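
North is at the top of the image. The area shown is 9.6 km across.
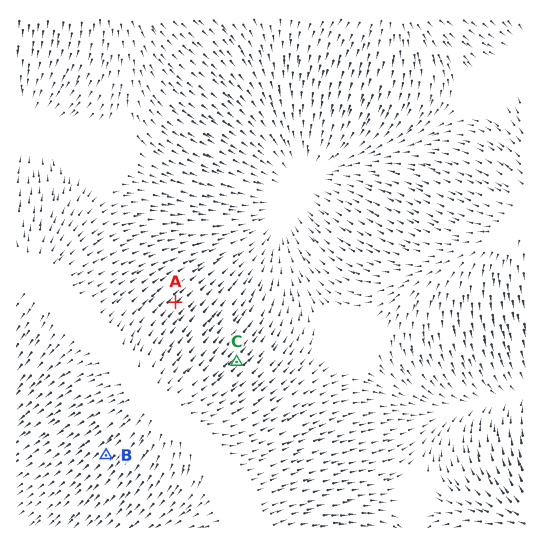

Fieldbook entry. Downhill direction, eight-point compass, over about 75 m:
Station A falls NE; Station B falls SW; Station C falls NE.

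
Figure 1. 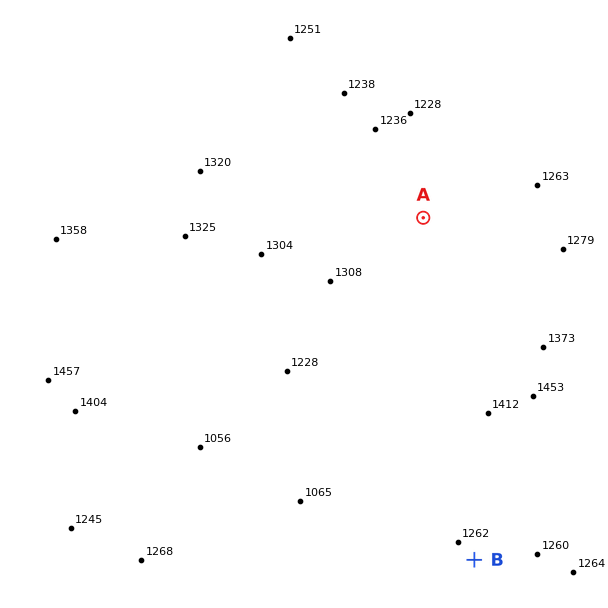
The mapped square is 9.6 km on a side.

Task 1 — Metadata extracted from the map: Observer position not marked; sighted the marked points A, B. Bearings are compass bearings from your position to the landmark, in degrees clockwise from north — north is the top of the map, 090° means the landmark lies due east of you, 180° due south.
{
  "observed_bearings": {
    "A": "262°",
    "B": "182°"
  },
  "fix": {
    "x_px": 487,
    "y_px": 209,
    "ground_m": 1260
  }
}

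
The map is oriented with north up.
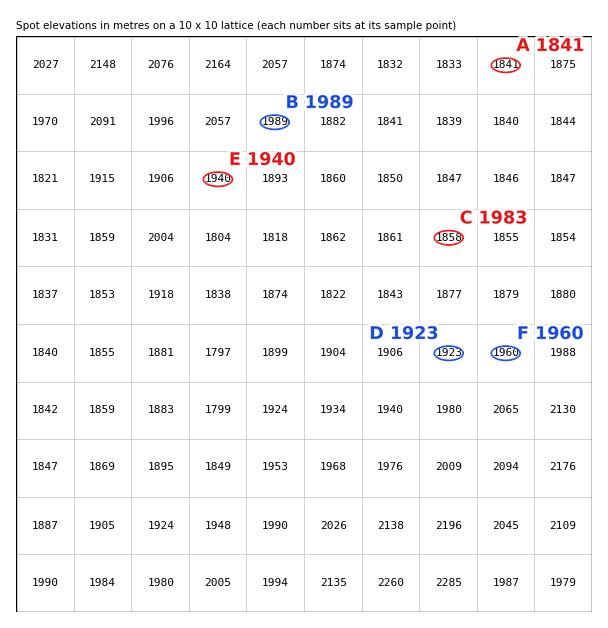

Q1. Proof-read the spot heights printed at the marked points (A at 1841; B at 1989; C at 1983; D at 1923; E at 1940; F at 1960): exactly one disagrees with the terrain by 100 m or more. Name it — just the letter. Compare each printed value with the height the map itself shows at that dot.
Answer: C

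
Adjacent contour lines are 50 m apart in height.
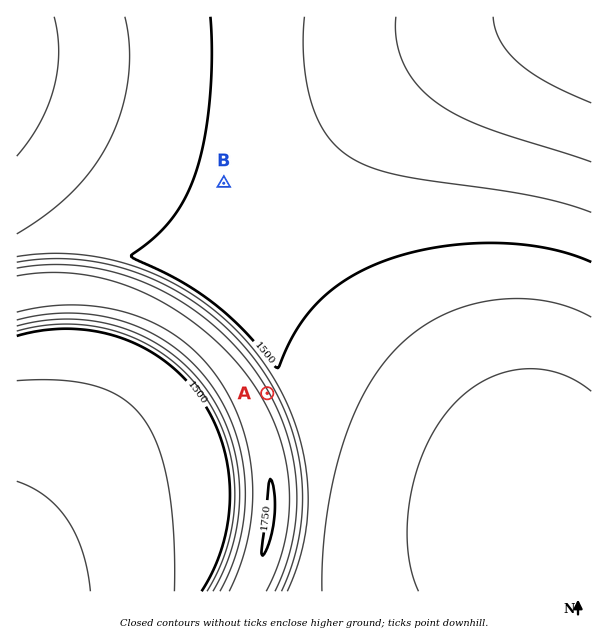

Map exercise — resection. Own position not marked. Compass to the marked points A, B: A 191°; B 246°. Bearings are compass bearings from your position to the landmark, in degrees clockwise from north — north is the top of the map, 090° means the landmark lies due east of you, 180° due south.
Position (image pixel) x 316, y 142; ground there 1460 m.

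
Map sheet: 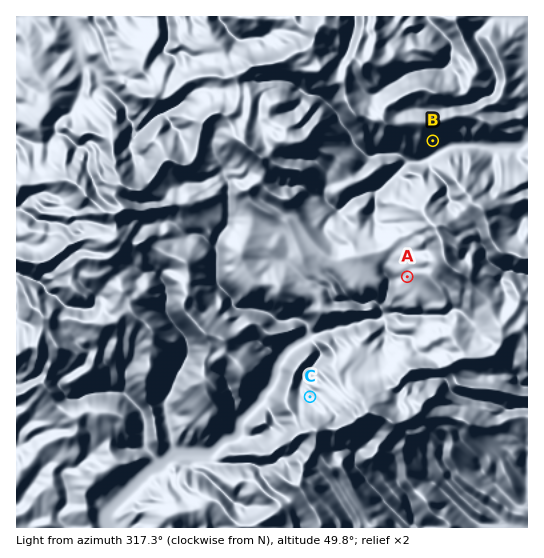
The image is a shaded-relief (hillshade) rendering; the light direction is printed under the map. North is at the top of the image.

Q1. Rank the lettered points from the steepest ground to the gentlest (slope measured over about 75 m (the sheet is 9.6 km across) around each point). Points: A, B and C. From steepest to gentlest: B C A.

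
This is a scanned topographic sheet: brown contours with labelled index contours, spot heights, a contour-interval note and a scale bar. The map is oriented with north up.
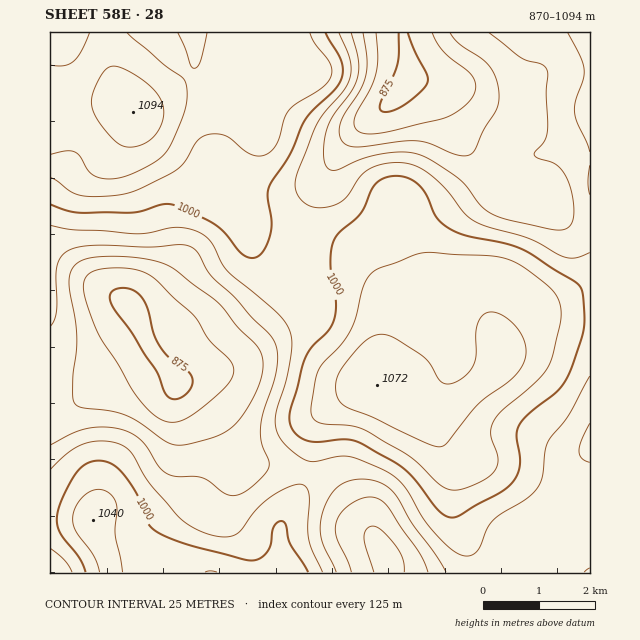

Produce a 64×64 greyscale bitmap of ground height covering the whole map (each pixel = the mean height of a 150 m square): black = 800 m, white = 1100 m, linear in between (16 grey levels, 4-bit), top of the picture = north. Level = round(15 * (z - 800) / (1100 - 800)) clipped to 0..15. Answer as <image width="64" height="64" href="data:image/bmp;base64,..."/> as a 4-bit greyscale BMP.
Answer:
<image width="64" height="64" href="data:image/bmp;base64,Qk12CAAAAAAAAHYAAAAoAAAAQAAAAEAAAAABAAQAAAAAAAAIAAATCwAAEwsAABAAAAAAAAAAAAAAABEREQAiIiIAMzMzAERERABVVVUAZmZmAHd3dwCIiIgAmZmZAKqqqgC7u7sAzMzMAN3d3QDu7u4A////AIiZq7y7uqqru7u7uqq7uqmIdmVVVVZneIiIiIiIiIiIiZq7zLu6qru7u6qqqqqqqYd2ZVVVVmeImZiIiIiIiIiZqrvLu7uqqqqqqqqqqqqYh2ZVVVVmeImZmYiIiIiIiJqrvMu7uqqqqpmZmaqqqph3ZlVVVWd4mZmZiIiIiIiIqrvMy7uqqqqZmZmZqqqpmHZmVVVWZ4mZmZmIiIiIiIiqvMzLu6qqmZmIiJmaqqmYdmZVVWZ4iZqpmZiIiIiIiKq8zMu7qqmZiIiIiZqqqZh3ZlVWZ4iZqqqZmYiIiIiIqrzMy7uqmZiIiIiImaqpmHdmZmZniZqqqqmZmYiIiIiqu8zLu6qZmIiIiIiJmZmYh3ZmZniJqru6qqmZmIiIiJqru7u6qZiIiIiHeIiZmZiHd3d3eJmru7u7qqmZmIiImqu7u6qpiIiIh3d3iIiZmIiHd3iJmru8y7u6qpmYiIiZqru6qpmIh3d3d3d4iImYiIiIiJmqu8zMy7uqmZiIiJmqqqqpmId3d3d3d3eIiJmIiIiZmqu8zMzMu7qpmIiIiZqqqpmYd3d3d3d3d4iJmZmZmZqru8zMzMy7uqmYiIeImZmZmYh3dmd3d3d4iJmZmZmaq7vMzMzMzLu6qZiIh3iImZmYh3ZmZmZnd3iJmqqqqqq7zMzd3MzMu6qZmYiHd3iIiIh3ZmZmZmZ3eImqq7u7u7zM3d3dzMu7qqmZmId3d3d3d2ZlVVZmZmd4mau7u7u8zN3d3d3czLuqqZmYiHd3d3dmZVVVVWZmZ3iZq7vMzMzd3d3d3dzMu7qqmZmIdmZmZmZVVERFVWZmeImru8zN3d3d3d3d3czLu6qqmYhmZmZmZVVERERVVWZ3iaq7zN3d3d3d3d3d3My7uqqpmGZmZmZVVEREREVVVmeJmrvM3d3u7d3d3d3d3My7qqmYZmZmZlVURERERVVWZ4iau8zd3u7d3d3c3d3dzMu7qplmZmZlVURERERFVVVneJq7zN3d7t3d3czN3d3czLuqmXZmZmVUREREREVVVWZ4mqu8zd3d3d3czMzd3d3Mu7qpd2ZmVVREREREVVVWZniZq7vM3d3d3czMzN3d3czLuql3ZmVVREREREVVVVZneJmqu7zd3d3czMzM3d3dzMu6qnd2ZVVEREREVVVVZmd4maqrvM3d3MzMzMzd3d3My7uqd3ZlVERERERVVVZnd4iZmqq7zMzMzMzMzN3d3czLu6p3dlVERERERVVVZnd4iZmaqqvMzMzMzMzMzd3czMy7qod2VURERERFVVZmd4iZmZmqq7zMzMzMzMzN3czMzLuqh2ZURERERFVVZmd4iZmZmaqrvMzMzMzMzMzMzMzMu6qHZlRERERFVVZmd4iZmZmaqqu8zMzMzMzMzMzMzMu7qodlVERERFVWZmd4iZmZmZqqq7vMzMzMzMzMzMzMy7qqh2VURERFVWZnd4iZmZmZmqqru7zMzMzMzMzMzMu7qqqHZlVVVVVWZnd4iZmqmZmaqqu7u8zMzMzMzMzMu7qqqod2ZlVVZmZnd4iZqqqpmZqqqru7u7zMzMzMzLu7qpmZh3d2ZmZnd3d3iJqqqqmZmqqqu7u7u7u7u7u7u6qZmZmIh3d3d3d3d3iJmqqqqpmZqqq7u7u7u7u7u7qqqZmIiIiIiIiIiIiIiJmqqqqqmZmqqqu7u7u7uqqqqpmZiIiImZmZmZmZmZmZmqqqqqqZmaqqqru7u7qqqpmZmIiIiIiZmZmZmZmZmZqqq7uqqpmZmqqqq7u6qqqZmIiId3d3iKqqqqqqqqqqqqq7u6qqmZmZmqqru7qqqZmId3d3d3eIqqu7u6qqqqqqu7u7qqqZmZmZqqu7uqqpmId3ZmZnd4iru7u7u7uqqqu7u7uqqZmYiJmaq7u6qpmId3ZmZmd3iLu8zMzMu7u7u7u7uqqpmYiIiZqqu6qpmIh3ZmZ3d3eJu8zMzMzMu7u7u7u6qqqZiIiImaqqqpmIh3d3d3d3eInMzM3d3czMu7u7u7u7qpmIiIiJmaqZmId3d3d3d3d4iczM3d3d3czLu7u7u7u6qYiHd4iJmZiId3d3d3d3d4iJzM3d3d3d3cy7u7u7u7upmHd3d3iIiHd2Zmd3d3iIiInd3d3e7u7dzLu7u7vMu6qYd3ZmZ3d3dmZmZ3d3d4iIid3d3e7u7u3cy7u7vMy7upiHZlVWZmZmZmZmd3d3eIiJ3d3d7u7u7dzMu7u8zMu6mYdlVVVVVVVVVmZ3d3d4iJnt3d7u7/7u3czMzMzMy7qph2VURERVVVVWZmd3d3iIme7d7u7//+7dzMzMzMzLu6qYdlRERERVVVVmZnd3eIiZ7t7u7v/+7t3MzMzMzMy7uqmGVURERERFVVZmd3d4iJnt3e7u7u7t3czMzMzMzMy7qpdlRERERERVVmZ3d3iImd3d7u7u7u3dzMzMzMzMzMy6mHZUREREREVVZnd3eIiZ3d3e7u7u3d3MzMzMzMzMzMupdlRERERERVZnd3d4iInd3d7u7t3dzMzMzMzMzMzMy6mGVERERERVVmd3d3iIiczN3e7t3dzMzczMzMzMzMzLqYZVRERERVZmd3d4iIiZzMzd3d3dzMzdzMzMzMzMzLqpdlVERERVZmd3eIiIiJnMzN3d3dzMzN3MzMzMzMzLuph2VERERVZnd3eIiIiJmbvMzd3dzMzN3dzMzMzMzLuqmHZURERFZnd3eIiIiImZ"/>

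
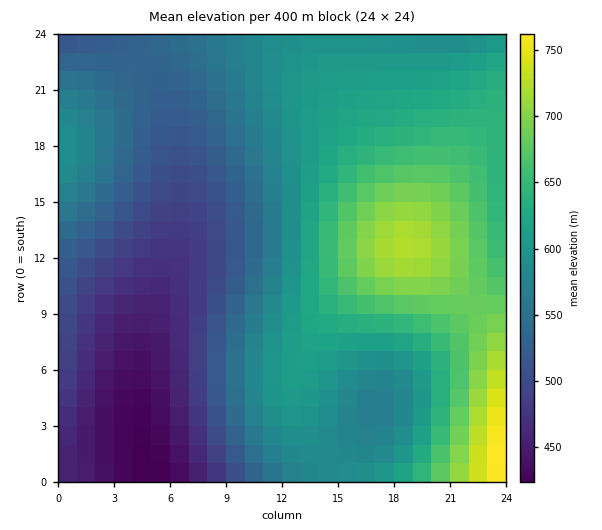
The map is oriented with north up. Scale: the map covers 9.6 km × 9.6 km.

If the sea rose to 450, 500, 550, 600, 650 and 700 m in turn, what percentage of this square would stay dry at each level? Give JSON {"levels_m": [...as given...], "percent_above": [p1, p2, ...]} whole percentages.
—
{"levels_m": [450, 500, 550, 600, 650, 700], "percent_above": [94, 80, 62, 41, 19, 6]}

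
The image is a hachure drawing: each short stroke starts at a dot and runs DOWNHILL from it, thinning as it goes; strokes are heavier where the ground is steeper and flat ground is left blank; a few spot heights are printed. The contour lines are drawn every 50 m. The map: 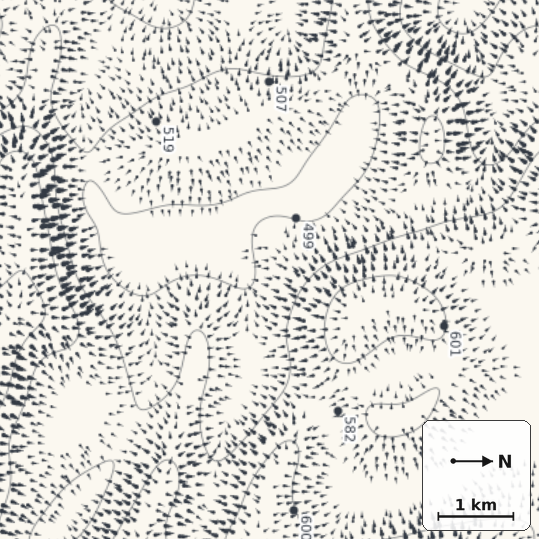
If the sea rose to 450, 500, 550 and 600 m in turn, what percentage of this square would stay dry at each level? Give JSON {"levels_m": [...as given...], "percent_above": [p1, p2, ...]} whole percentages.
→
{"levels_m": [450, 500, 550, 600], "percent_above": [97, 76, 44, 11]}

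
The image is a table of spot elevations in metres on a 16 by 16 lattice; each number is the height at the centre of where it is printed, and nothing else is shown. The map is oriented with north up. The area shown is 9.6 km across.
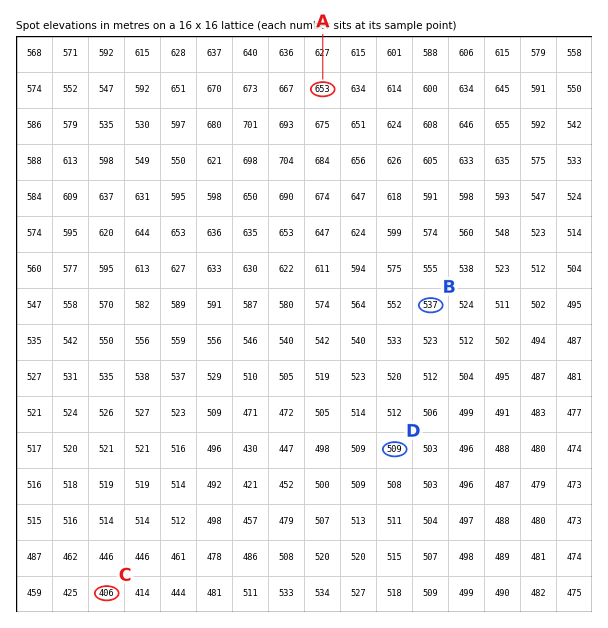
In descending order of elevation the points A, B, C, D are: A B D C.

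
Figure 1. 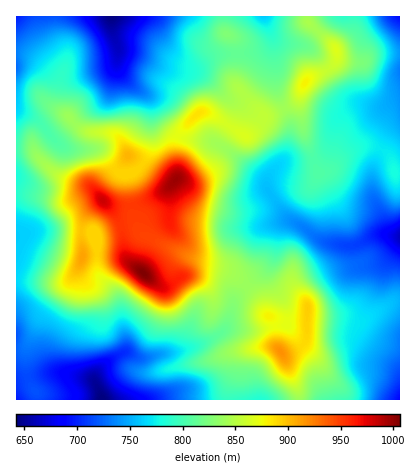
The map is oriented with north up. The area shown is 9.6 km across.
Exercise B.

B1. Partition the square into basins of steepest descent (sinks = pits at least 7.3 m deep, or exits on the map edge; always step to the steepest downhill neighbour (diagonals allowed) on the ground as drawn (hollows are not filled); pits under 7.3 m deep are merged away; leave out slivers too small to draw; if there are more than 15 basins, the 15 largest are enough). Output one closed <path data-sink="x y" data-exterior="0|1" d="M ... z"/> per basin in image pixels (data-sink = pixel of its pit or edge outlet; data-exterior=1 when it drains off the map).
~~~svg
<path data-sink="400 236" data-exterior="1" d="M300 95l-10 11-26 10-5 8-13 12-38-23-10 0-16 17-6 10 1 38-4 6-13 10-24 11-18 2-11-3 8 10 6 12 3 26 3 8 33 26 10-1 12-9 22-7 22 3 16 10 13 12 13 22 18 5 20 0 2-5 52 5 30-18 10-2 0-127-6-2-2-10-6-10-14-6-10 0-12 5-20 19-12 3-15-41-4-24z"/><path data-sink="102 400" data-exterior="1" d="M30 149l-14 1 0 198 6 0 8-8-4 10 0 22 3 10 8 12 1 6 190 0 1-12 6-14 1-12 8-11 16-4 14 0 10 7 20-10 3-8-1-16-20 1-18-5-13-22-13-12-16-10-22-3-22 7-12 9-10 1-33-26-3-8-3-26-6-12-9-10 12 3 18-2 24-11 12-11-6-1-38-26-27 28-3 11-8-9-20-5-16-8z"/><path data-sink="112 16" data-exterior="1" d="M224 16l-168 0 1 20 9 18 0 10-5 12-4 20 0 8 5 8-6-4-3-8 3-12-2-12-18-16-8-5-12-2 0 95 16 2 22 23 16 8 20 5 8 9 3-11 27-28 34 23 10 4 5-5-1-38 6-10 18-18 14 4 30 20 4-1 14-15 1-4-15-16-13-18 3-24-1-12-2-6-10-8z"/><path data-sink="400 72" data-exterior="1" d="M400 53l-26 1-12 8-16-1-8-5-6 10-22 11-5 5-5 12-1 14 5 28 14 37 12-3 14-15 18-9 14 1 10 5 6 10 2 10 6 0z"/><path data-sink="400 400" data-exterior="1" d="M400 301l-10 2-30 18-52-5-2 24-8 8-15 6 14 32 2 14 101 0z"/><path data-sink="264 16" data-exterior="1" d="M306 16l-82 0 1 16 10 8 2 6 1 12-3 24 3 6 26 29 28-13 6-6 5-12 7-9 18-8 8-7 1-10-2-4-27-26z"/><path data-sink="260 400" data-exterior="1" d="M274 347l-24 2-6 2-6 5-3 18-6 14-1 12 71 0-1-10-12-30-5-8z"/><path data-sink="16 16" data-exterior="1" d="M54 16l-38 0 0 36 12 3 8 5 18 16 2 12-3 12 5 9-1-13 4-20 5-12 0-10-9-18z"/><path data-sink="400 16" data-exterior="1" d="M400 16l-46 0-3 16-15 16 2 10 12 4 12 0 12-8 26-1z"/><path data-sink="16 400" data-exterior="1" d="M28 343l-6 5-6 2 0 50 21 0 0-6-8-12-3-10z"/>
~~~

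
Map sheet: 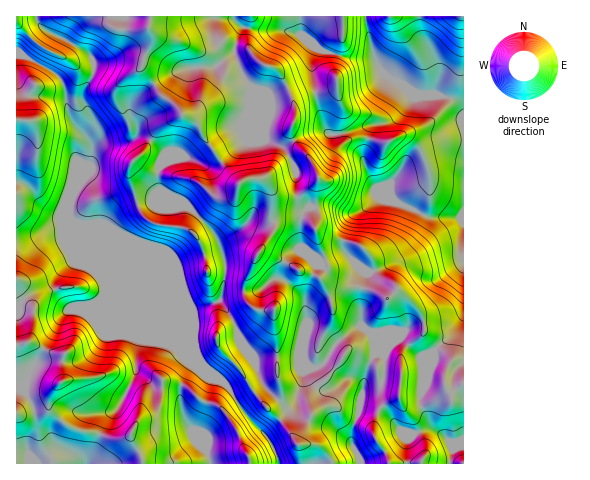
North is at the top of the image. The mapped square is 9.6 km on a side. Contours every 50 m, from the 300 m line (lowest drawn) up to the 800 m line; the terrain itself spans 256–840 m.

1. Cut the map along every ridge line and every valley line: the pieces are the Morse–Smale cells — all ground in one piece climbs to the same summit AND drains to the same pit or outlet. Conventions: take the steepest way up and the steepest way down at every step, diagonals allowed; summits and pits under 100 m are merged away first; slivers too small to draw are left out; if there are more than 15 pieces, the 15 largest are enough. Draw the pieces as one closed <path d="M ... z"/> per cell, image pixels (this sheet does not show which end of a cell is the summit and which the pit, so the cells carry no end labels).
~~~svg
<path d="M365 16l-327 0-1 5 8 9 26 14 17-20 9-3 7 1 13 7 26 1 6-3 2 13-9 28 16 24 17 13 7 10-22 12-7 9-7 14-17 17 0 11 7 23 5 12 5 6 8 5 28 3 10 5 6-12 20-21 11-1 6-4 4-9 4-5 17-2 9 8 4 10-1 22 2 12-19 28-10 23-1 12 3 9 8 7 20 0-1 18 3 19 0 30 4 9 0 8-14 14 16 16 13 19 2 2 21 1 9 9 5 10 130 0 1-353-11-12-14-4-20 0-34-19-5-7-8-20z"/><path d="M99 21l-11 3-16 19 13 8 7 6 2 7-1 11-11 20 0 7 10 17 0 7-5 10 5 12 0 9-5 15-11 17-6 15 0 14 9 23 136 138 8 3 7 7 11 20 31 35 7 20 53 0-4-10-9-9-21-1-15-21-16-16 14-14 0-8-4-9 0-30-3-19 0-16-17-1-6-4-6-8-1-12 11-28 19-28-2-12 1-22-4-10-9-8-17 2-4 5-2 8-8 5-11 1-20 21-6 12-10-5-28-3-8-5-5-6-5-12-7-23 0-11 17-17 9-18 27-19-7-8-17-13-16-24 9-28-2-13-6 3-26-1z"/><path d="M61 228l-12 2-20 9-13 2 1 47 4 9 13 11-2 25-4 9 25 11 12 1-2 3 0 24-7 5-6 10 0 14 16 14 12 6 21 4 11 4 15 0 6-4 1 5 9 16 2 9 67 0-3-12-10-10-4-10-9-14-3-14 0-16 9-20 5-2 11 4-138-138z"/><path d="M21 54l-5 1 0 184 9 1 24-10 12-2 7 4 13 13-11-27 0-14 6-15 8-10 6-13 2-18-5-9-17-22-5-28-5-11-8-7z"/><path d="M17 283l-1 180 125 1 0-9-11-20-5 3-15 0-11-4-21-4-12-6-16-14 0-14 6-10 7-5 1-26-18-4-18-9 4-9 2-25-13-11z"/><path d="M463 16l-96 0-1 8 6 25 10 24 37 22 20 0 14 4 10 11z"/><path d="M195 366l-5 2-7 13-2 7 0 16 5 19 7 9 4 10 10 10 4 11 67 1 0-4-6-16-31-35-11-20-22-17z"/><path d="M17 23l-1 31 5 0 25 13 14 11 5 11 5 28 17 21 5-12 0-7-10-17 0-7 12-24-2-14-7-6-12-7-9 12-10-3-16-9z"/><path d="M36 16l-19 0-1 6 22 22 16 9 10 3 7-13-26-13-7-6z"/>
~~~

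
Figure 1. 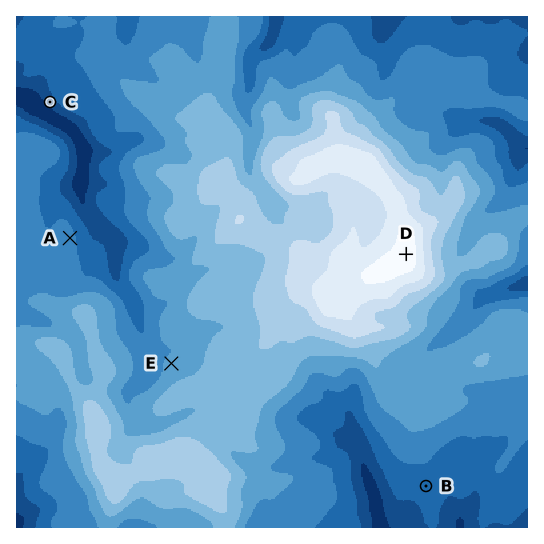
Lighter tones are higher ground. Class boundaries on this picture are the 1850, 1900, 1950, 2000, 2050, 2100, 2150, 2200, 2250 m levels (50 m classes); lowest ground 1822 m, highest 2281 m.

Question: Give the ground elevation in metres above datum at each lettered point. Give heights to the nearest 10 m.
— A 1960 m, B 1930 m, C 1870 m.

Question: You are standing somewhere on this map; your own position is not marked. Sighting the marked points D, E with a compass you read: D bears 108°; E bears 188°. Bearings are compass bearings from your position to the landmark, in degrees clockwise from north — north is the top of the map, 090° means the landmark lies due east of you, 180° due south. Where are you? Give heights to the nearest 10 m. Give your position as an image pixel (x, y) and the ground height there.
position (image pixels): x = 196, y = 186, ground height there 2100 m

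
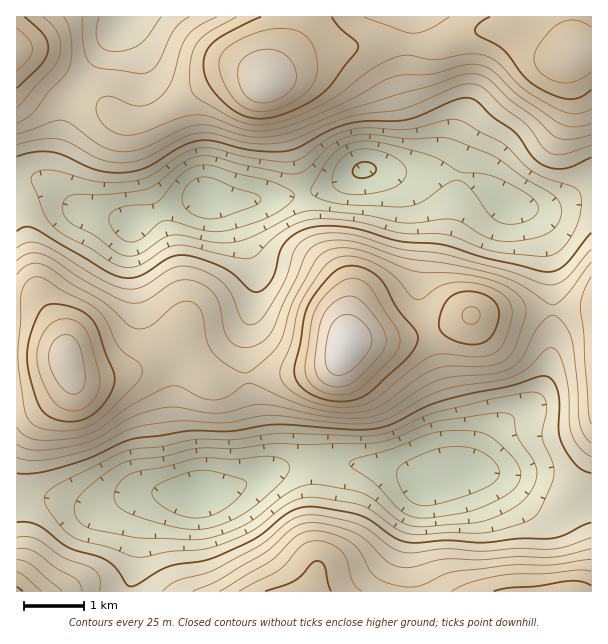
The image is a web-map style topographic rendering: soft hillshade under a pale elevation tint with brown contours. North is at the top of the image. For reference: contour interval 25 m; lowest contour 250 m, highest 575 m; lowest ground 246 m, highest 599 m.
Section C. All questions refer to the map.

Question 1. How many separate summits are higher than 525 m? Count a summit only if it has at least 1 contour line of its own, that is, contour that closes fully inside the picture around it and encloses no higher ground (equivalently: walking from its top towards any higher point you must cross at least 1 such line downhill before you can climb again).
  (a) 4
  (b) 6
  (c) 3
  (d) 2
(a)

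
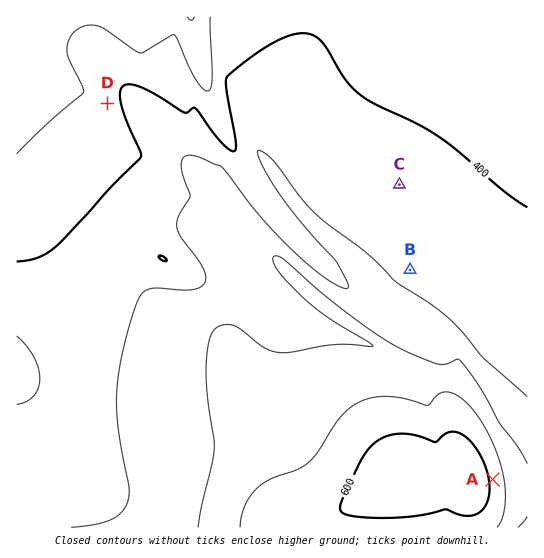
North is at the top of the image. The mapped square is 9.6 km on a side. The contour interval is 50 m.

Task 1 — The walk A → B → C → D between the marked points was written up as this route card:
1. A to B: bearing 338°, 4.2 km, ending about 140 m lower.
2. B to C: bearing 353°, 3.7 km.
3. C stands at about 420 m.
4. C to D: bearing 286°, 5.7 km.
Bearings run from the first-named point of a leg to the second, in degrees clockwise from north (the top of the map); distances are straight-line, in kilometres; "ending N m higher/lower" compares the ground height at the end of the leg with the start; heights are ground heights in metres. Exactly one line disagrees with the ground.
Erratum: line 2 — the distance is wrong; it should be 1.6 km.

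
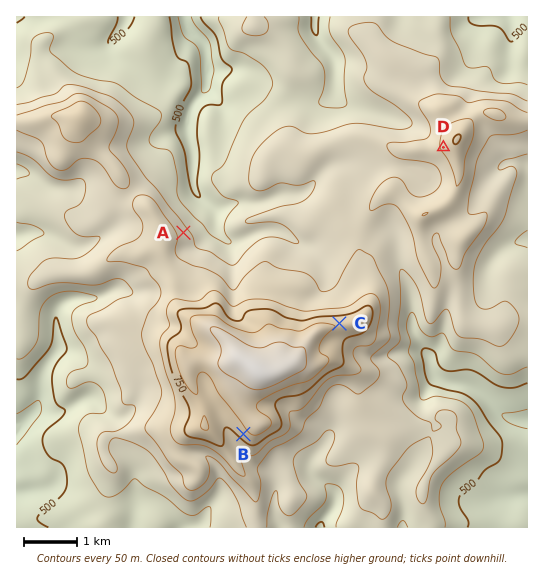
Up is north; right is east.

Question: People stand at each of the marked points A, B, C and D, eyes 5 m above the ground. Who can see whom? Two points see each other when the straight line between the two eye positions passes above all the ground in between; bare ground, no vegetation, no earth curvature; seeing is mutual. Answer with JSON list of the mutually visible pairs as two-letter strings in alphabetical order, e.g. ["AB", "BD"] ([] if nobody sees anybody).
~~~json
["AC", "AD", "CD"]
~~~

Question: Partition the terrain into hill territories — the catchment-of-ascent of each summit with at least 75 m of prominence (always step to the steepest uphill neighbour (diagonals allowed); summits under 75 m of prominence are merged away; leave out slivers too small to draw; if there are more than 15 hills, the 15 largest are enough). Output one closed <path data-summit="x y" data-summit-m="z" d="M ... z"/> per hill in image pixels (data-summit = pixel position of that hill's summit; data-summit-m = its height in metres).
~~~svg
<path data-summit="257 371" data-summit-m="896" d="M481 16l-465 1 1 36 29-1 17-5 35 1 9-4 4 9 4 4 24 16 7 3 11 0 13-4 7-7 15-30 3 0 9 10 3 13 0 27-4 8-11 12-5 18 5 26-1 10-18 2-27 18-31 27-2 20-7 7-20 12-15 2-20-11-16-4-19 5 1 291 511-1 0-286-13 2-18 11-9 15-1 20-6 10-11 4-17 1-5 3-8 36-11 14-17-31-1-32-11-27-3-28-2-6-4-4-24-2-12-7-4-6-2-15 3-26-6-10-6-1 3-4-2-11-10-28 0-17 3-11 5 9 4 3 7 0 25-20 47-4 15-6 18-1 7-3 7-7 4-8 3-27z"/><path data-summit="457 139" data-summit-m="754" d="M510 16l-28 0-3 3-6 35-4 8-10 9-22 2-15 6-47 4-25 20-7 0-4-3-5-9-3 11 0 17 12 35-3 8 6 1 6 10-3 26 2 15 4 6 12 7 24 2 4 4 2 6 3 28 11 27 1 32 17 31 11-14 8-36 5-3 17-1 11-4 6-10 0-14 5-14 13-13 23-9 0-176-13-3-4-5 1-34z"/><path data-summit="81 117" data-summit-m="744" d="M195 35l-3 0-15 30-7 7-13 4-11 0-7-3-24-16-4-4-4-9-9 4-35-1-17 5-27 0-3 2 1 182 18-4 16 4 20 11 15-2 20-12 7-7 2-20 31-27 27-18 19-3 0-9-5-19 1-15 4-10 11-12 4-8-2-36z"/>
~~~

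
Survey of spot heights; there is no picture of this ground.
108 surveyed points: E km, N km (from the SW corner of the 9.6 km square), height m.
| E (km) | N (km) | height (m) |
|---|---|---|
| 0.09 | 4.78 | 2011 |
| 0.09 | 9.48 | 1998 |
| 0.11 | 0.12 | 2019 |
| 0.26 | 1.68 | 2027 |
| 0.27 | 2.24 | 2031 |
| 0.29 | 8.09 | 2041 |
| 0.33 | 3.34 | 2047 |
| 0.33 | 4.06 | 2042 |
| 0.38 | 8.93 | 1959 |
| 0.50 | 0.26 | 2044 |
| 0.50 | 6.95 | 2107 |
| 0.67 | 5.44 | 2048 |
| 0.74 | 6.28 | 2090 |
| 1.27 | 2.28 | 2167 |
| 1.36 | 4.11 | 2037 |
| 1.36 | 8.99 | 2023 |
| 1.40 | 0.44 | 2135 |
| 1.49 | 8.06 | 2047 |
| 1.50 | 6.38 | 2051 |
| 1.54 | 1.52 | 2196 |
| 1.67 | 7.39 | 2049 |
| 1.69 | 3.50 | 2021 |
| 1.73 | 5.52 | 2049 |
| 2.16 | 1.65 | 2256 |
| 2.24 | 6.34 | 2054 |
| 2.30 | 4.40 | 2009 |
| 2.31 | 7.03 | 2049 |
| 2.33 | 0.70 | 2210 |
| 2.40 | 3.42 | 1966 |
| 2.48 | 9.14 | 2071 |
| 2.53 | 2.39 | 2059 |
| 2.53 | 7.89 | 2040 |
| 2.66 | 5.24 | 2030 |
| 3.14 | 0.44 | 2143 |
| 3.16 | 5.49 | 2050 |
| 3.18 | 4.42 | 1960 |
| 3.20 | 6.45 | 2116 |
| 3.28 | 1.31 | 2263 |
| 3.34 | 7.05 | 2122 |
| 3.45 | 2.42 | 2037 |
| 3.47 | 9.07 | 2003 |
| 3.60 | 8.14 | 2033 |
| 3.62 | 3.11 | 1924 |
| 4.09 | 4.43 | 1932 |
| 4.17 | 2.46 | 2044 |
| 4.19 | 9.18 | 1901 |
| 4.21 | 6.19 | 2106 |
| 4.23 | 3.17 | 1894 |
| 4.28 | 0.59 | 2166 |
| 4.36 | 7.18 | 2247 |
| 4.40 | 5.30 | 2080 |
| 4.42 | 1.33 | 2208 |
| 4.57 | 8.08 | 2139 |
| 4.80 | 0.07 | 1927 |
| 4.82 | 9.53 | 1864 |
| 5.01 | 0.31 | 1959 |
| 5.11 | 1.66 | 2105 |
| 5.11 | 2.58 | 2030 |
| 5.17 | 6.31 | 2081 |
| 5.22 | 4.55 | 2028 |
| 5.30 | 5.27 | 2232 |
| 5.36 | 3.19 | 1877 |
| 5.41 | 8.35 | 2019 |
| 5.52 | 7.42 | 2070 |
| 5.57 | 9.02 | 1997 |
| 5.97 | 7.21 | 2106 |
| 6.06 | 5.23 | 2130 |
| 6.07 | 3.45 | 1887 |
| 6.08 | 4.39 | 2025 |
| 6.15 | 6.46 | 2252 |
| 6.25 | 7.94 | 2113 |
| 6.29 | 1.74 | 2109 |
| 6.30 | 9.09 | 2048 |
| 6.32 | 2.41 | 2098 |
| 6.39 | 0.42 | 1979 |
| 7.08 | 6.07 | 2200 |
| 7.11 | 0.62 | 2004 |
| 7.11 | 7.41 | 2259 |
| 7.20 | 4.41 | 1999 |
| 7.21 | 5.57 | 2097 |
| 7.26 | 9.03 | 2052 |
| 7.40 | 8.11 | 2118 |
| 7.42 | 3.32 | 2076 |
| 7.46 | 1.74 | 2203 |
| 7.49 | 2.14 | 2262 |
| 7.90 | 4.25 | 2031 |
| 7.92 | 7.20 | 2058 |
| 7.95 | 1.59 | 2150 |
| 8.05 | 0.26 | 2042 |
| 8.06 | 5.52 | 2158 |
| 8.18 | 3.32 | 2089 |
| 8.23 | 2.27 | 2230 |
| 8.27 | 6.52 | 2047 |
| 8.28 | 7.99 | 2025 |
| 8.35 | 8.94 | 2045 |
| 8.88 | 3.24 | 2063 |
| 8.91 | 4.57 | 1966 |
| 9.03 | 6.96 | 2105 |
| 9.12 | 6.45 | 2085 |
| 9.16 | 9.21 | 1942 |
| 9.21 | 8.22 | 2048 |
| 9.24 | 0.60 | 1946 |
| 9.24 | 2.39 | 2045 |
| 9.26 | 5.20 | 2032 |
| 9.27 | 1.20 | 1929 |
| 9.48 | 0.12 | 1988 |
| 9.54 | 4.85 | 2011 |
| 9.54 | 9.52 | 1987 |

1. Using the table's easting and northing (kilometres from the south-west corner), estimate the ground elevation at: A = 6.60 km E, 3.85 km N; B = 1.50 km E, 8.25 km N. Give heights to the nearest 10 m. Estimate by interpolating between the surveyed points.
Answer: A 1990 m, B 2040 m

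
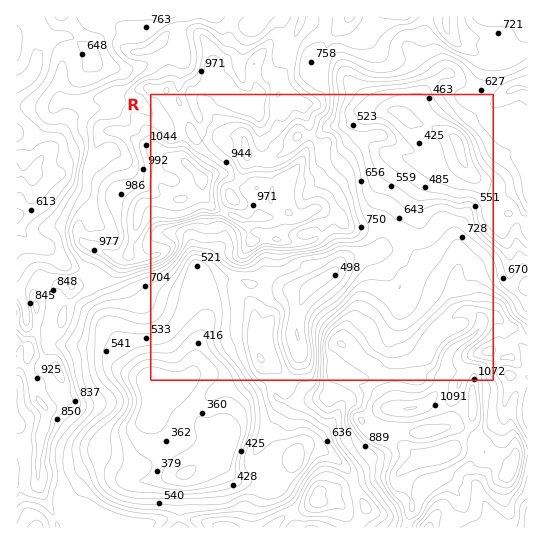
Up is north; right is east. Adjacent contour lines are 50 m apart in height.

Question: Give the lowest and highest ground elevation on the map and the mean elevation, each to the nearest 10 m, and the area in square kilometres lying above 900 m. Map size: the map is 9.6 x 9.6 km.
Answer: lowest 290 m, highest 1180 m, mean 740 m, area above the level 21.5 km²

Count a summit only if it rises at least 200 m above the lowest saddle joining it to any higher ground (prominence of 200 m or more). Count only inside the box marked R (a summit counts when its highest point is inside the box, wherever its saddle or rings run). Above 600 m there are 1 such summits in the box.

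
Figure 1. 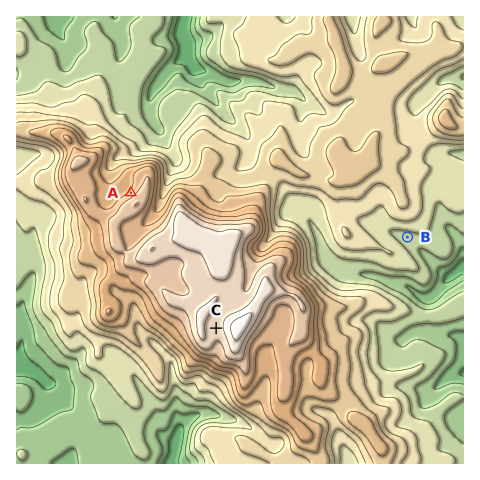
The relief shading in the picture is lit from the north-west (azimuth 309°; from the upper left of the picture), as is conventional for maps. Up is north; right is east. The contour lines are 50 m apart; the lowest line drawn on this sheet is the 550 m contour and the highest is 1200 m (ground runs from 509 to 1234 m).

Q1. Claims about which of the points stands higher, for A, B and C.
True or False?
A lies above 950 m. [True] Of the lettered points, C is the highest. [True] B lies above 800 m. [False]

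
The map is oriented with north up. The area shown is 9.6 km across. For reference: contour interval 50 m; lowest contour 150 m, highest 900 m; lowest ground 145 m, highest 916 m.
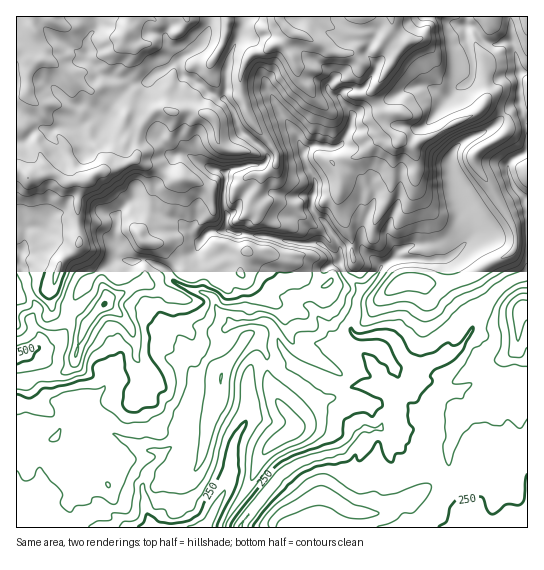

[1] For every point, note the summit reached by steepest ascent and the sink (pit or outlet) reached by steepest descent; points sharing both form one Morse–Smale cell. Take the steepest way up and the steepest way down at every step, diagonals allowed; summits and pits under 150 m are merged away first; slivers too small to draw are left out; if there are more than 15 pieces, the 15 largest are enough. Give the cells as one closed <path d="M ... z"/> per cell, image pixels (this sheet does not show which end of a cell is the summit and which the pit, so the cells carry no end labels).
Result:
<path d="M527 16l-511 1 1 511 222 0 28-37 19-20 27-14 29-6 20-22 15 0 4-2 3-6 9-7 4-17 10-10 6-17 6-1 11-8 27-10 11-14 13-26 11-14 19-17 17-6z"/><path d="M527 275l-16 5-19 17-11 14-13 26-11 14-27 10-11 8-6 1-6 17-10 10-4 17-9 7-3 7-19 1-20 22-29 6-27 14-19 20-27 36 231 1 1-14 11-19 2-9 2-23 7-6 5 0 29 8z"/><path d="M499 457l-5 0-7 6-2 23-2 9-11 19 0 13 55 1 1-62-5-3z"/>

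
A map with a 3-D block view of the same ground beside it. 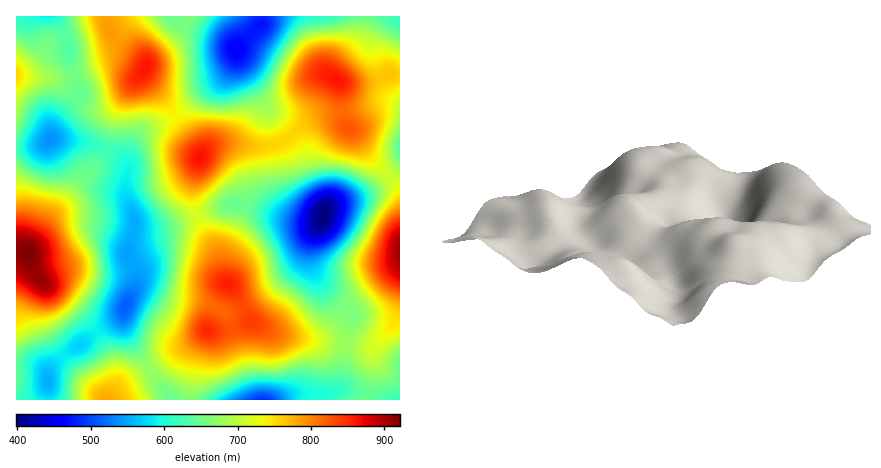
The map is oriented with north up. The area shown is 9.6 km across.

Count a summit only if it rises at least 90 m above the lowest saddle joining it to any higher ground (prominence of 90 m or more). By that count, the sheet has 5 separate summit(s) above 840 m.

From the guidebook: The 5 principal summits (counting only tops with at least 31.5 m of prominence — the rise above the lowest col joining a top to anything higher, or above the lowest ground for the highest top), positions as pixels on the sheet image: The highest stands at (28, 252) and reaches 921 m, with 523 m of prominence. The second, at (200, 158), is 866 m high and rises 156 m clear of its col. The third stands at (336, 80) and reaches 864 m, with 108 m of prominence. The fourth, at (146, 66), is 864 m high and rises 126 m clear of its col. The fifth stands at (228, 284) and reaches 858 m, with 143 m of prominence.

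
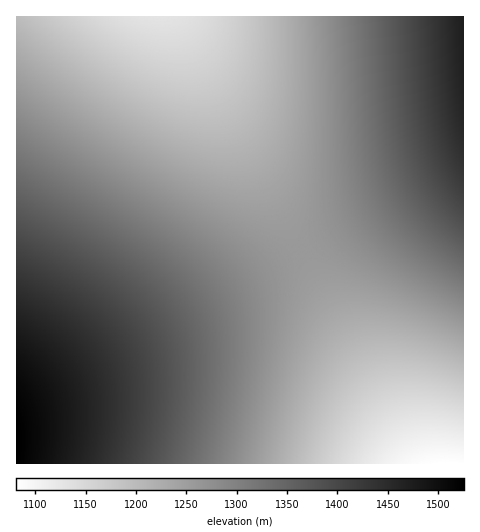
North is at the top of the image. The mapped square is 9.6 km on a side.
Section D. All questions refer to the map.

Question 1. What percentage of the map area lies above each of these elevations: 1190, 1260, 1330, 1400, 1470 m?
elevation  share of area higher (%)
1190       85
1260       58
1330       32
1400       16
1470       4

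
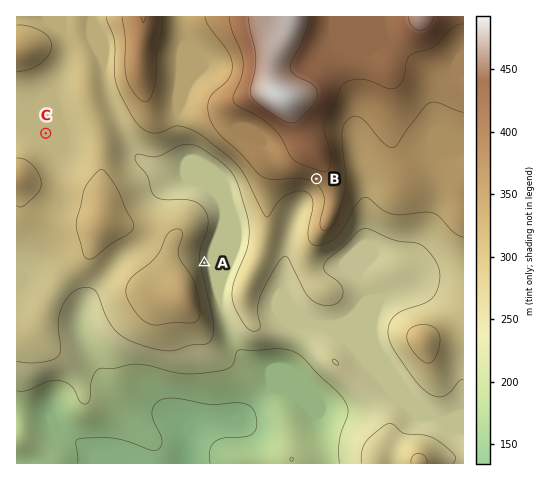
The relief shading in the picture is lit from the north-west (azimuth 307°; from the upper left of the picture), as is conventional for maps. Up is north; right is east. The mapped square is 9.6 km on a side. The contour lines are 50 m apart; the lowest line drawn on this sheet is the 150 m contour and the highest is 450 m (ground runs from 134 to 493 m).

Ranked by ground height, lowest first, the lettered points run A C B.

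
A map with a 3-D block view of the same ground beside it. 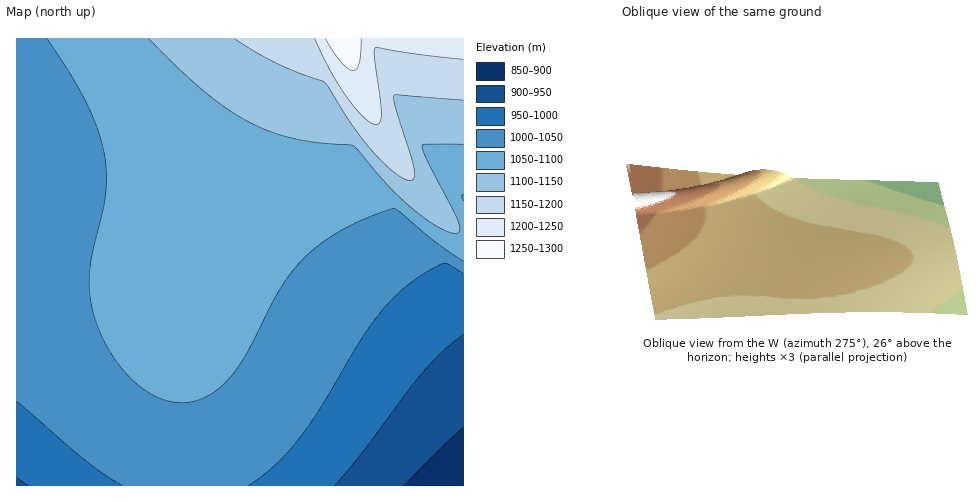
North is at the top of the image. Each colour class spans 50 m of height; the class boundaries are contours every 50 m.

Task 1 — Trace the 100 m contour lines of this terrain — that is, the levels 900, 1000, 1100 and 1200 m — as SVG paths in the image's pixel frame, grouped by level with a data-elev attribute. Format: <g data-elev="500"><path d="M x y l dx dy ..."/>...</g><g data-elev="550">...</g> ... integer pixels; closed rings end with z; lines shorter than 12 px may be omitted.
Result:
<g data-elev="900"><path d="M404 485l59-58"/></g><g data-elev="1000"><path d="M248 485l26-19 26-28 21-31 45-74 14-20 15-17 22-18 25-14 7 1 14 9"/><path d="M17 401l67 59 38 25"/></g><g data-elev="1100"><path d="M149 39l30 30 25 23 24 17 21 13 21 9 23 7 22 4 39 4 32 38 23 21 26 20 19 8 4 0 2-2-2-9-31-61-5-15 3-2 38 0"/></g><g data-elev="1200"><path d="M315 39l14 30 17 26 16 21 13 8 5-1 1-10-7-56 1-9 88 11"/></g>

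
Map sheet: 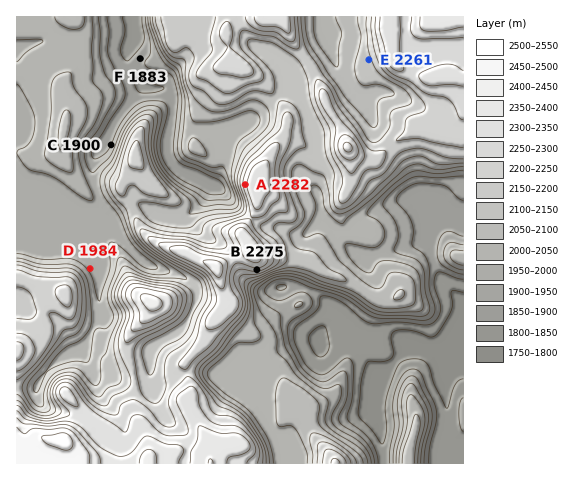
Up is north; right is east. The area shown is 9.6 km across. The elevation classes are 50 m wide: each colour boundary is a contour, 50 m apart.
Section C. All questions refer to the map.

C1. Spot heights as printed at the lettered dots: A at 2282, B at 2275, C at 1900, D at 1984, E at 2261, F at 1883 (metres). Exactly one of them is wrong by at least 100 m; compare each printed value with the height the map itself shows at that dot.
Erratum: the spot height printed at E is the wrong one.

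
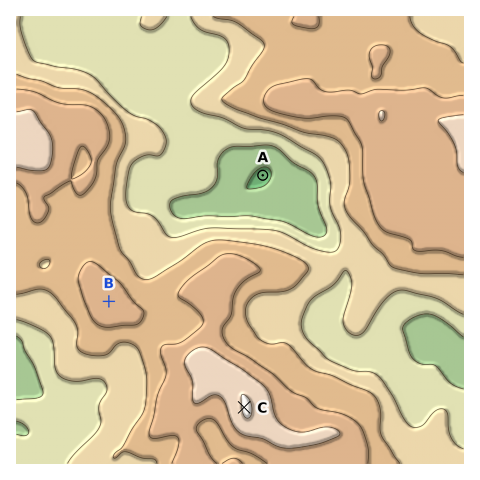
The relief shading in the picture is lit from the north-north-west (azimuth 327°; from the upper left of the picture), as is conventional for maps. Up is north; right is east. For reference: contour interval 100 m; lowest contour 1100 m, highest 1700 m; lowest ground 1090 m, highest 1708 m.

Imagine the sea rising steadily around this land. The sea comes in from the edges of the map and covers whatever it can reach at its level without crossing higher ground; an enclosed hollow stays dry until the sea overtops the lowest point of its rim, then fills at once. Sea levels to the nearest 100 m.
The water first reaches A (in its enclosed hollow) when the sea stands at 1300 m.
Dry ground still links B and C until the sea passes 1500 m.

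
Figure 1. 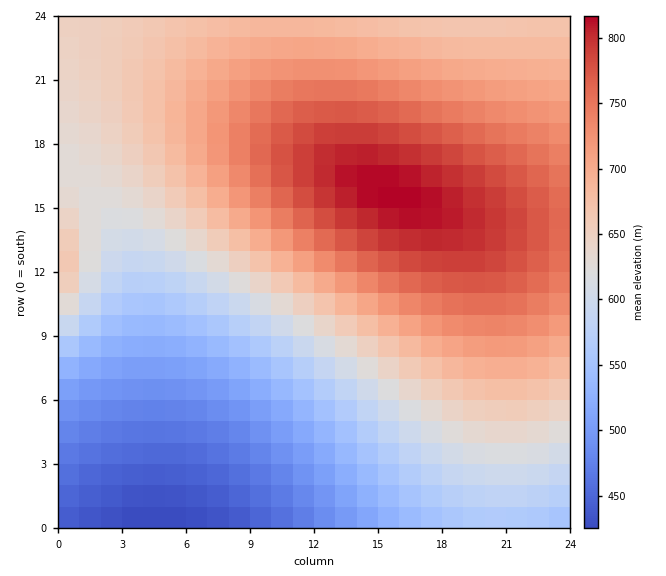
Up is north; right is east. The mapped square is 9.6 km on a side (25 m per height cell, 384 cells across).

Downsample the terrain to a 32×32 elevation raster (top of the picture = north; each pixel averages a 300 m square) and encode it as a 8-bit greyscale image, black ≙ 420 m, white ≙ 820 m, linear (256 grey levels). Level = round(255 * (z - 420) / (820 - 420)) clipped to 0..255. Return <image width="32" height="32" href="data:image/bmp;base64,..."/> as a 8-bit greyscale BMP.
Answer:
<image width="32" height="32" href="data:image/bmp;base64,Qk02CAAAAAAAADYEAAAoAAAAIAAAACAAAAABAAgAAAAAAAAEAAATCwAAEwsAAAABAAAAAAAAAAAAAAEBAQACAgIAAwMDAAQEBAAFBQUABgYGAAcHBwAICAgACQkJAAoKCgALCwsADAwMAA0NDQAODg4ADw8PABAQEAAREREAEhISABMTEwAUFBQAFRUVABYWFgAXFxcAGBgYABkZGQAaGhoAGxsbABwcHAAdHR0AHh4eAB8fHwAgICAAISEhACIiIgAjIyMAJCQkACUlJQAmJiYAJycnACgoKAApKSkAKioqACsrKwAsLCwALS0tAC4uLgAvLy8AMDAwADExMQAyMjIAMzMzADQ0NAA1NTUANjY2ADc3NwA4ODgAOTk5ADo6OgA7OzsAPDw8AD09PQA+Pj4APz8/AEBAQABBQUEAQkJCAENDQwBEREQARUVFAEZGRgBHR0cASEhIAElJSQBKSkoAS0tLAExMTABNTU0ATk5OAE9PTwBQUFAAUVFRAFJSUgBTU1MAVFRUAFVVVQBWVlYAV1dXAFhYWABZWVkAWlpaAFtbWwBcXFwAXV1dAF5eXgBfX18AYGBgAGFhYQBiYmIAY2NjAGRkZABlZWUAZmZmAGdnZwBoaGgAaWlpAGpqagBra2sAbGxsAG1tbQBubm4Ab29vAHBwcABxcXEAcnJyAHNzcwB0dHQAdXV1AHZ2dgB3d3cAeHh4AHl5eQB6enoAe3t7AHx8fAB9fX0Afn5+AH9/fwCAgIAAgYGBAIKCggCDg4MAhISEAIWFhQCGhoYAh4eHAIiIiACJiYkAioqKAIuLiwCMjIwAjY2NAI6OjgCPj48AkJCQAJGRkQCSkpIAk5OTAJSUlACVlZUAlpaWAJeXlwCYmJgAmZmZAJqamgCbm5sAnJycAJ2dnQCenp4An5+fAKCgoAChoaEAoqKiAKOjowCkpKQApaWlAKampgCnp6cAqKioAKmpqQCqqqoAq6urAKysrACtra0Arq6uAK+vrwCwsLAAsbGxALKysgCzs7MAtLS0ALW1tQC2trYAt7e3ALi4uAC5ubkAurq6ALu7uwC8vLwAvb29AL6+vgC/v78AwMDAAMHBwQDCwsIAw8PDAMTExADFxcUAxsbGAMfHxwDIyMgAycnJAMrKygDLy8sAzMzMAM3NzQDOzs4Az8/PANDQ0ADR0dEA0tLSANPT0wDU1NQA1dXVANbW1gDX19cA2NjYANnZ2QDa2toA29vbANzc3ADd3d0A3t7eAN/f3wDg4OAA4eHhAOLi4gDj4+MA5OTkAOXl5QDm5uYA5+fnAOjo6ADp6ekA6urqAOvr6wDs7OwA7e3tAO7u7gDv7+8A8PDwAPHx8QDy8vIA8/PzAPT09AD19fUA9vb2APf39wD4+PgA+fn5APr6+gD7+/sA/Pz8AP39/QD+/v4A////AA4LCAYEAwMDBQcJDREWHCIoLzU8QkhOUlZZW1tbWVdUEQ4LCQcGBgcICg0RFRogJi0zOkFITlRZXWBiY2NhX1wVEg8NCwoKCwwOERUZHiQrMTlAR05VW2BlaGpra2pnZBkWExEQDw8PERMWGR4jKTA3PkZNVVxiaG1wc3R0cnBsHhsYFhQUFBQWGBsfIygvNTxETFRbY2pwdXl7fX17eXUjIB0bGhkZGRsdICQpLjQ7Q0pTW2NqcXh9gYSGhoSCfiglIiAfHh4fISMmKi81O0JKUlpia3J6gIaKjY+PjouHLisoJiUkJSUnKi0xNjxCSlFaYmtze4OJj5SXmJiXlJA2Mi8tKysrLC4xNDk+REtSWmNrdH2FjJOZnaCioqCdmUA7NzQyMjIzNTg8QUZNVFxkbXV+h4+XnqOnqqysqqeiTUU/PDo5OTs9QUVKUFdeZm94gYqSmqKorrK1trWzsKtcUklEQUFBQ0ZKT1RbYmpye4SNlp6mrrS5vb/Av725s25fVE1KSUpMT1RZX2Zudn+IkZqjq7O6v8THycnIxcG7gG5gV1JRUlVZXmRrc3uEjZafqLG5wMbLz9HT0tHNycOQempgW1pbX2RpcHiAiZKcpa63v8bN0tbZ29vb2NXQyZuEc2hjY2VpbnV9hY6Xoau0vcXN09nd4ePk4+Lf29XPn4l5b2trbnN5gYmSnKawucPL09rg5Ojq6+vq5+Tf2tOdinx1cnN3fYSMlp+ptL7H0Nng5uvu8PLy8e/s6OPd1peIfnl5e4CHj5ihrLbAy9Td5Orw8/b39/b08e7p5N7Yj4aAfn+DiJCYoqy3wczW3+ft8/f5+/v6+PXy7unk3tiJhIGChImQmKGrtcDL1d7n7vT4+/39/Pr39PDs6OLd14WEhIaKj5efqLK9x9Hb5Ozy9/r8/fz6+PXx7enk39rUhISGio6VnKWuuMLM1t/n7vP3+vr6+Pbz7+vn49/b1tGFhomNkpmgqbK7xc/Y4Oft8fT19fTy7+zo5ODc2dXRzIaJjJCWnKOrtL3Gztfe5Ons7u/u7Orm49/c2NXRzsvHiYuOk5iepay0vMTM09nf4uXm5uTi39zZ1dLPzMnHxMGLjZCUmZ+lrLO6wcjO09fa3Nzb2dfU0c7LyMXDwb+9u42Pkpaan6Sqsbe9wsfLztDR0dDOy8jGw8C+vLq5uLe1jpCTlpqeo6itsre8v8LFxsbFxMLAvbq4trSzsrGxsK+QkZSWmZ2hpamtsbS3ubu7u7q5t7SysK6sq6uqqqqqqpGSlJaYm56ipairra+xsbGxsK6sqqimpaSjo6OjpKSkkpOUlpeanJ6ho6WnqKipqKempaOhoJ6dnJycnZ6en58="/>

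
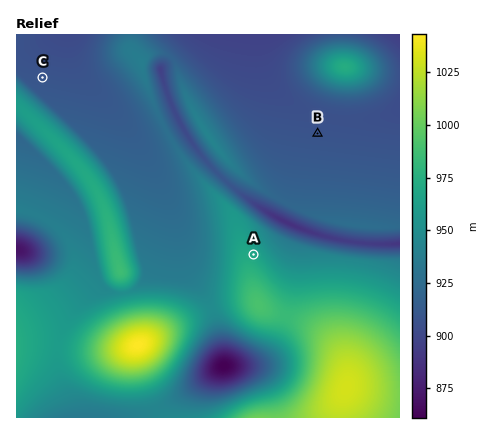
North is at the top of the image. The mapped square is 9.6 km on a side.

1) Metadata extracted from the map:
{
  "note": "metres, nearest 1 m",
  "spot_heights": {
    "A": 968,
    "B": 908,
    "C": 909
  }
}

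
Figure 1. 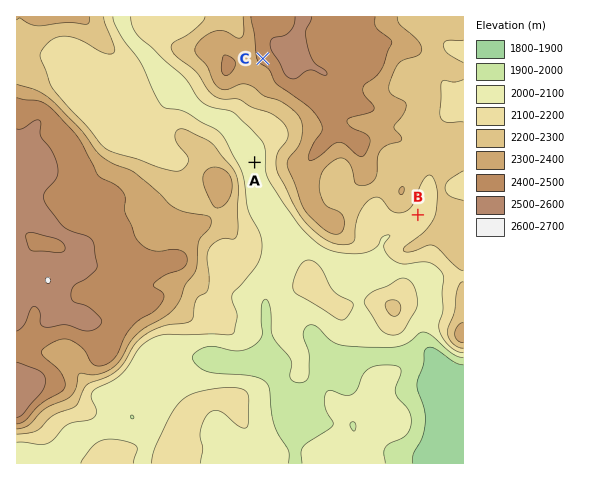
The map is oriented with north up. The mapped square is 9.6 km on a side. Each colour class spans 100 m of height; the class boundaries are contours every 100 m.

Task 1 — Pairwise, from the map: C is above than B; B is above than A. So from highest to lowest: C B A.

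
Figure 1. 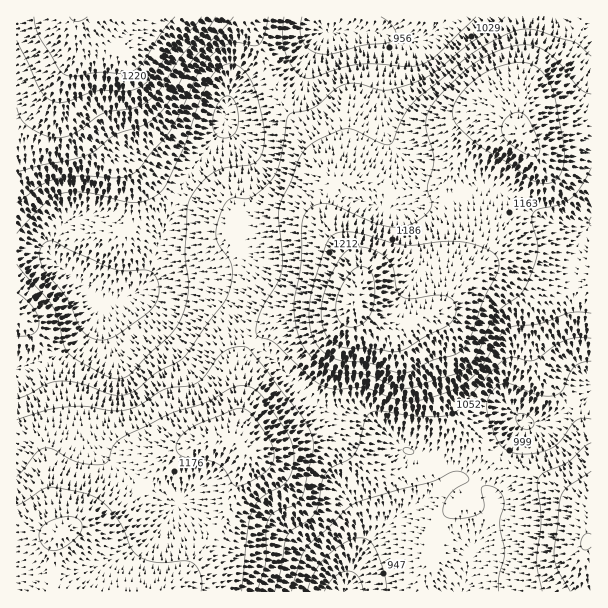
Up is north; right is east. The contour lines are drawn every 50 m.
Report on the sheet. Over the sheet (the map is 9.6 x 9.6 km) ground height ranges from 880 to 1330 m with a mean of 1100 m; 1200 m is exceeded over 16.1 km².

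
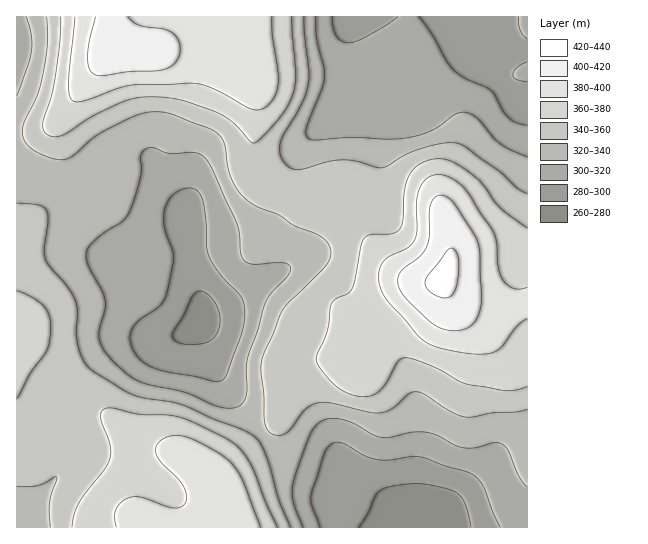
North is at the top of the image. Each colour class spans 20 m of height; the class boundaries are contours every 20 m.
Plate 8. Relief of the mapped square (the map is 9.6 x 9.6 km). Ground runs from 275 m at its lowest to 425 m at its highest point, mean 340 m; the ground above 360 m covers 27.2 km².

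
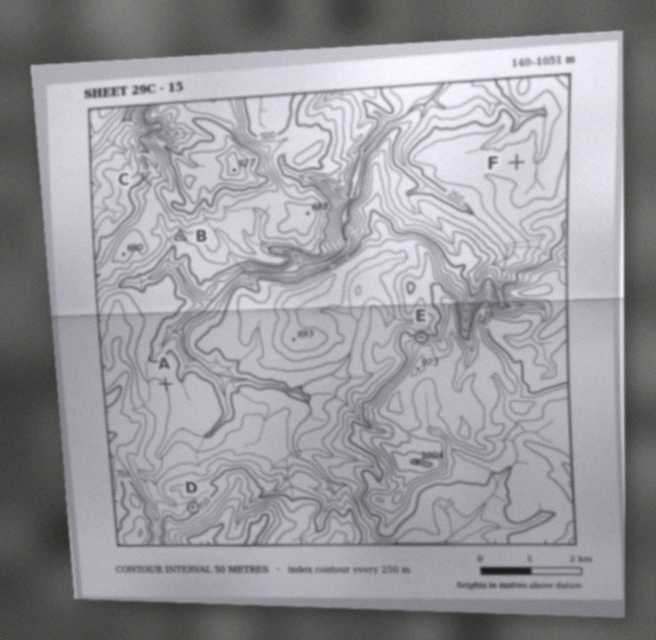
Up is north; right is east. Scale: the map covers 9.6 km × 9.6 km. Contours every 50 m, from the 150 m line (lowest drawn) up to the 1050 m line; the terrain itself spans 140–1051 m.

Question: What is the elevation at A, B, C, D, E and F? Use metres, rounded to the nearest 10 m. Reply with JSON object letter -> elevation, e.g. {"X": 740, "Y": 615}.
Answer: {"A": 550, "B": 550, "C": 520, "D": 710, "E": 800, "F": 310}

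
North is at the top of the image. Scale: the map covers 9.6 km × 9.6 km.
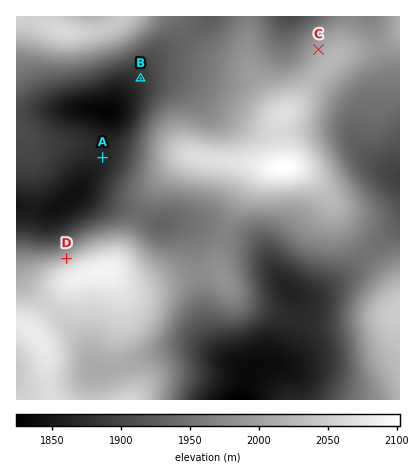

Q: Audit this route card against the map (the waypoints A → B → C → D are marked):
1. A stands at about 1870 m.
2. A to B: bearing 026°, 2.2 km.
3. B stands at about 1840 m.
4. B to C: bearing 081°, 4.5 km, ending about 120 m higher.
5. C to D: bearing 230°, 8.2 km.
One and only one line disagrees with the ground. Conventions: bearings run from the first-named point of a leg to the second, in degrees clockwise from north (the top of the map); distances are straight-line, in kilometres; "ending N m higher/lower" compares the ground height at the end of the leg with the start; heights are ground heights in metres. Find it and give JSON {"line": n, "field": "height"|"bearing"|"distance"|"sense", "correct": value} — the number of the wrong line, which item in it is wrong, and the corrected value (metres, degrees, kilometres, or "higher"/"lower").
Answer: {"line": 3, "field": "height", "correct": 1880}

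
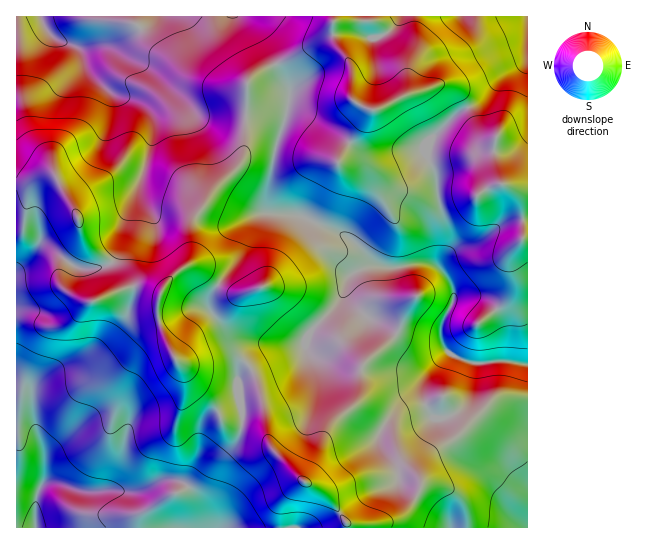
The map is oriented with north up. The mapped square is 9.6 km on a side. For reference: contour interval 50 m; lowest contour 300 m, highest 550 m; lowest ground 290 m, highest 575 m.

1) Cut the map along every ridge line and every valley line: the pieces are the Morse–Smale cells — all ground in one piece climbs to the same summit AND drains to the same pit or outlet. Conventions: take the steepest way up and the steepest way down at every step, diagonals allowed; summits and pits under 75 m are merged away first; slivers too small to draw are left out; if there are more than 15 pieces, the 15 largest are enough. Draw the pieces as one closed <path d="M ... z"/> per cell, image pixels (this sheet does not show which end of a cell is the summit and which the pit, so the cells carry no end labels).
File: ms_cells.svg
<path d="M53 175l-7 0-17 8-13 2 0 342 198 1-2-37 8-26 15-19 5-11 3-22-4-16-2-19 11-13-17-13-13 0-32 11-8-2-18-35-3-11 3-21-17-7-13 0-14 4 3-8-7-18-19-16-8-8-8-26-21-38z"/><path d="M239 16l-223 1 0 166 13 0 17-8 10 2 21 38 8 26 8 8 19 16 7 18-1 8 12-4 13 0 18 6 7-12 19-16 4-6 0-33 4-9 18-27 28-28 4-21 2-56 8-10 19-10 1-4-14-26z"/><path d="M345 288l-9 18-25 25-6 14-35 6-22 15 7 9 5 15 5 24 3 27 4 8 31 32 12 6 14 11 16 23 2 7 180 0 1-162-18-5-33 2-2 2-3 25-5 13-16 13-17 3-5-5-5-13-1-18 4-9 8-9 14-12-10-10-20 0-10-3-42-23-20-19z"/><path d="M331 41l-10 0-7 3-38 21 13 26 0 8-5 26-11 32-6 37 1 17 2 2 29 3 44 19 7 4 25 26 22 3 14-4 20 0 6 3 12 14 4 9 1 9 8-3 17 1 11 6 6 6 9 18 2 34 20 4 1-126-5-1 0-27-3-12-9-11-12-6-3-8-3-19 3-16-10-2-6-4-17-36-9-9-8-4-40 11-28 14-9 0-7-2-11-10 0-31-8-13z"/><path d="M275 64l-16 8-11 10-3 59-4 21-28 28-18 27-4 9 0 33-4 6-19 16-8 13-3 21 7 22 11 21 3 3 8 2 32-11 13 0 18 13 21-14 35-6 6-14 25-25 9-18 2 10 20 19 42 23 10 3 20 0 5 3 5 7-4 2-18 19-4 9 0 12 4 14 7 10 9 0 11-4 13-12 4-8 4-30 2-2 2 1 28-3 0-26-6-18-6-10-12-8-13-3-16 3-1-9-4-9-12-14-6-3-20 0-14 4-22-3-25-26-7-4-44-19-29-3-2-2-1-17 6-37 11-32 5-26 0-8z"/><path d="M527 16l-113 0 2 37-7 14-2 26 2 2 10-3 22-8 5 0 8 4 13 15 13 30 6 4 10 2-3 16 6 27 18 7 11 0z"/><path d="M249 367l-6 2-6 9 2 19 4 16-3 22-5 11-15 19-8 26 1 35 2 2 131 0-1-7-16-23-14-11-12-6-31-32-4-8-3-27-5-24-4-12z"/><path d="M413 16l-173 1 21 18 14 29 24-11 15-9 7-3 10 0 12 12 8 13 1 33 17 10 9 0 27-13 3-5 1-24 7-14 0-19z"/><path d="M515 188l-3 1 8 10 3 12 0 27 4 1 1-49z"/>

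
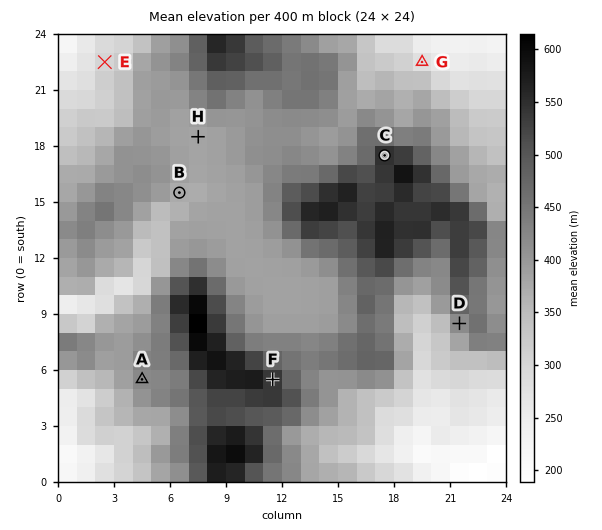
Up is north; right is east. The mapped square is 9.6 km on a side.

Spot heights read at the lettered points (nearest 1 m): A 424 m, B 373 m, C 558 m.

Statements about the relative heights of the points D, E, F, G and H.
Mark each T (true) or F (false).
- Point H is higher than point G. T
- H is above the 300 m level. T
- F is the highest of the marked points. T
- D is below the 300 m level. F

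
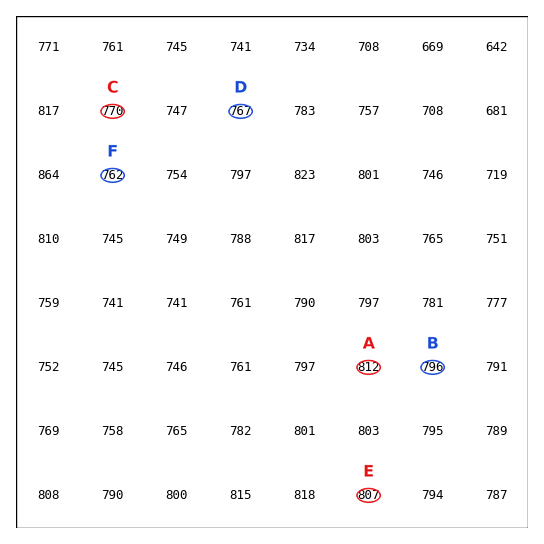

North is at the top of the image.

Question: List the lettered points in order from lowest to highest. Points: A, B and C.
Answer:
C B A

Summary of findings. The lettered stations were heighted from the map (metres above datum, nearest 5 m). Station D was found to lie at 765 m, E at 805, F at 760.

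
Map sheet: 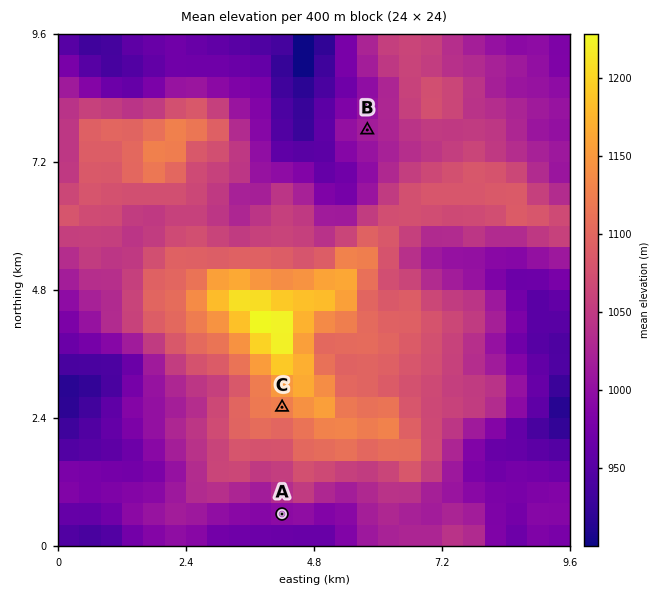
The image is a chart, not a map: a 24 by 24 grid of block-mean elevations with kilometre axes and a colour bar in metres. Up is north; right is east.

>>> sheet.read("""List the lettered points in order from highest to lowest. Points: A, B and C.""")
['C', 'B', 'A']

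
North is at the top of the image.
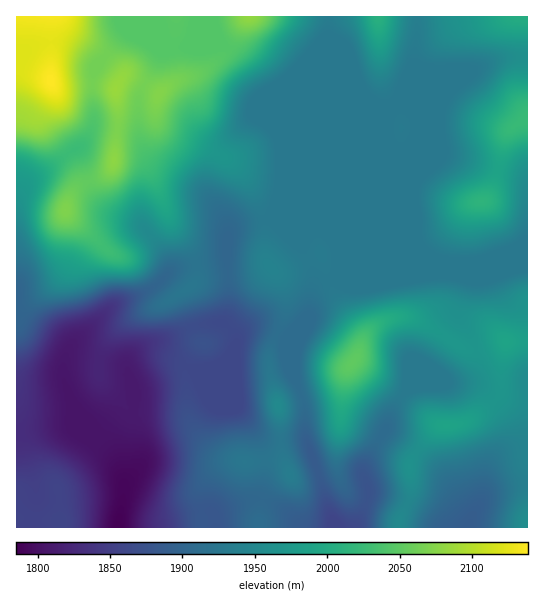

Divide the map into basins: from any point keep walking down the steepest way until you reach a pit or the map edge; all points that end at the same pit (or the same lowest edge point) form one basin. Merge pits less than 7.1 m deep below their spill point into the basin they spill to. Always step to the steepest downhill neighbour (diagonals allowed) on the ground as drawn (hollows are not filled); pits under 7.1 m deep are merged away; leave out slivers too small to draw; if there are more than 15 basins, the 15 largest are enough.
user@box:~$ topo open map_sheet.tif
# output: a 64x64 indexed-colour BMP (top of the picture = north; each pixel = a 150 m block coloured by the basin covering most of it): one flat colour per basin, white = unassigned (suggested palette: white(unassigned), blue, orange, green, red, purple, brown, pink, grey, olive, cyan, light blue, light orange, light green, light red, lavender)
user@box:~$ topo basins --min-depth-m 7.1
<image width="64" height="64" href="data:image/bmp;base64,Qk12CAAAAAAAAHYAAAAoAAAAQAAAAEAAAAABAAQAAAAAAAAIAAATCwAAEwsAABAAAAAAAAAA////ALR3HwAOf/8ALKAsACgn1gC9Z5QAS1aMAMJ34wB/f38AIr28AM++FwDox64AeLv/AIrfmACWmP8A1bDFABERERERERERERERERERESIiIiIiIiIiIjMzMzMzMzMzEREREREREREREREREREREiIiIiIiIiIiMzMzMzMzMzMRERERERERERERERERERESIiIiIiIiIiIjMzMzMzMzMxERERERERERERERERERERIiIiIiIiIiIiMzMzMzMzMzEREREREREREREREREREREiIiIiIiIiIiIzMzMzMzMzMRERERERERERERERERERERIiIiIiIiIiIjMzMzMzMzMxERERERERERERERERERERESIiIiIiIiIiMzMzMzMzMzEREREREREREREREREREREREiIiIiIiIiIzMzMzMzMzMRERERERERERERERERERERESIiIiIiIiIjMzMzMzMzMxERERERERERERERERERERESIiIiIiIiIhEzMzMzMzMzERERERERERERERERERERERIiIiIiIiIRERMzMzMzMzMREREREREREREREREREREREiIiIiIiIRERETMzMzMzMxERERERERERERERERERERESIiIiIiEREREREzMzMzMzERERERERERERERERERERERIiIiIhERERERERERMzMzMREREREREREREREREREREREiIiIiERERERERERETMzMxERERERERERERERERERERESIiIiIREREREREREREzMzERERERERERERERERERERERESIiIhERERERERERERMRERERERERERERERERERERERERERIiERERERERERERERERERERERERERERERERERERERERERIRERERERERERERERERERERERERERERERERERERERERERERERERERERERERERERERERERERERERERERERERERERERERERERERERERERERERERERERERERERERERERERERERERERERERERERERERERERERERERERERERERERERERERERERERERERERERERERERERERERERERERERERERERERERERERERERERERERERERERERERERERERERERERERERERERERERERERERERERERERERERERERERERERERERERERERERERERERERERERERERERERERERERERERERERERERERERERERERERERERERERERERERERERERERERERERERERERERERERERERERERERERERERERERERERERERERERERERERERERERERERERERERERERERERERERERERERERERERERERERERERERERERERERERERERERERERERERERERERERERERERERERERERERERERERERERERERERERERERERERERERERERERERERERERERERERERERERERERERERERERERERERERERERERERERERERERERERERERERERERERERERERERERERERERERERERERERERERERERERERERERERERERERERERERERERERERERERERERERERERERERERERERERERERERERERERERERERERERERERERERERERERERERERERERERERERERERERERERERERERERERERERERERERERERERERERERERERERERERERERERERERERERERERERERERERERERERERERERERERERERERERERERERERERERERERERERERERERERERERERERERERERERERERERERERERERERERERERERERERERERERERERERERERERERERERERERERERERERERERERERERERERERERERERERERERERERERERERERERERERERERERERERERERERERERERERERERERERERERERERERERERERERERERERERERERERERERERERERERERERERERERERERERERERERERERERERERERERERERERERERERERERERERERERERERERERERERERERERERERERERERERERERERERERERERERERERERERERERERERERERERERERERERERERERERERERERERERERERERERERERERERERERERERERERERERERERERERERERERERERERERERERERERERERERERERERERERERERERERERERERERERERERERERERERERERERERERERERERERERERERERERERERERERERERERERERERERERERERERERERERERERERERERERERERERERERERERERERERERERERERERERERERERERERERERERERERERERERERERERERERERERERERERERERERERERERERERERERERERERERERERERERERERERERERERERERERERERERERERERERERERERERERERERERERERERERERERERERERERERERERERERERERERERERERERERERERERERERERERERERERERERERERERERERERERERERERERERERERERERERERERERERERERERERERERERERERERERERERERERERERERERERERERERERERERERERERERERERERERERERERERERERERERERERERERERERERERERERERERERERERERERERERERERERERERERERERERERERERERERERERERERERERERERERERERERERERERERERERERERERERERERERERERERERER"/>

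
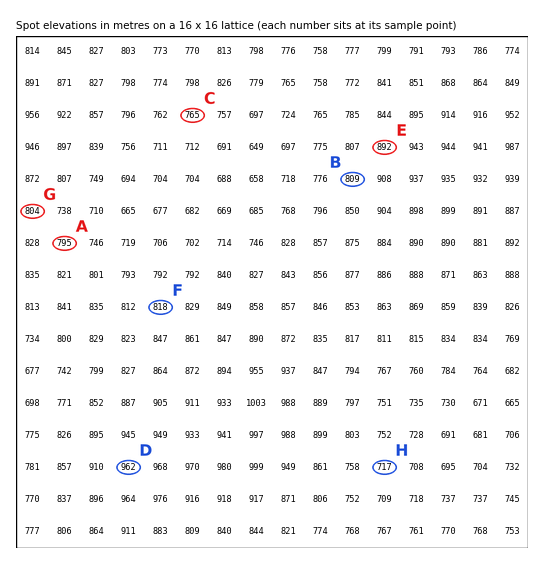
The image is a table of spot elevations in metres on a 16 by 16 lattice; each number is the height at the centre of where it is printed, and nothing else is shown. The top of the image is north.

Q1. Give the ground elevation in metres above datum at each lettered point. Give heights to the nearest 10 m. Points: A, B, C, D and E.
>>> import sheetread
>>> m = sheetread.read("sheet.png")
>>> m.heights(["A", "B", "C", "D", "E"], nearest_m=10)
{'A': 800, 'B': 810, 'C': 770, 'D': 960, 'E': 890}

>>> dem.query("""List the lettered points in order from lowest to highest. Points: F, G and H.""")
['H', 'G', 'F']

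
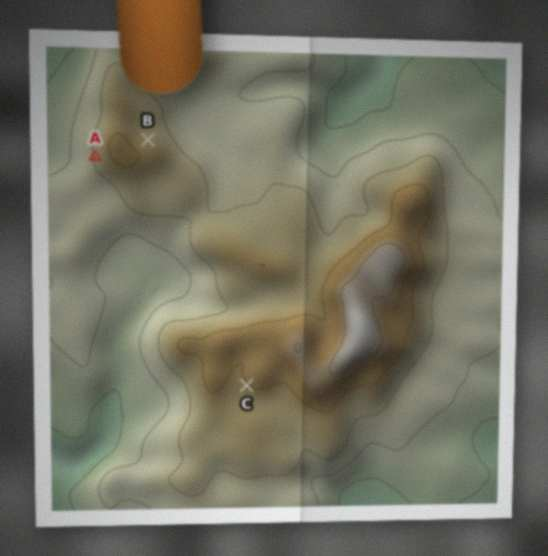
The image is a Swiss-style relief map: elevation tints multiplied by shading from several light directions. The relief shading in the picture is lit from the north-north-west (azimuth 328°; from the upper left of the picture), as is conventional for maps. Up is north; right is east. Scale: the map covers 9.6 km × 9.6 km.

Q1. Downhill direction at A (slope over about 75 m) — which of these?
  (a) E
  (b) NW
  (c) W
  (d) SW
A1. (c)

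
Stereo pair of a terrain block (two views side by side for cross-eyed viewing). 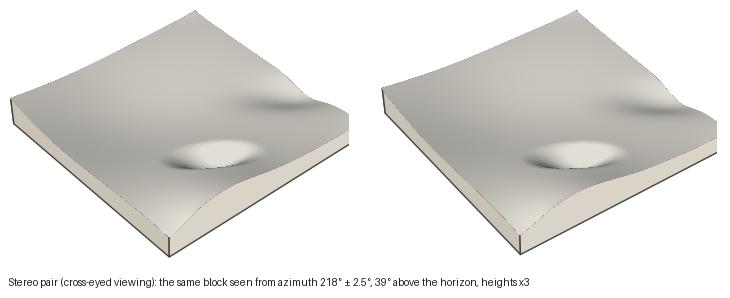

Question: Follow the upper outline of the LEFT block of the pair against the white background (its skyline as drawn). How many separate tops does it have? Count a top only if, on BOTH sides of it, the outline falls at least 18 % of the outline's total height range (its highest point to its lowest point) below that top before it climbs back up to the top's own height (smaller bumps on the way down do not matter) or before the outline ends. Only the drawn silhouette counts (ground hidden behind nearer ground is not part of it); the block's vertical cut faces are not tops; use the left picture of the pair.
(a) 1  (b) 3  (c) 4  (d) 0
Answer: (a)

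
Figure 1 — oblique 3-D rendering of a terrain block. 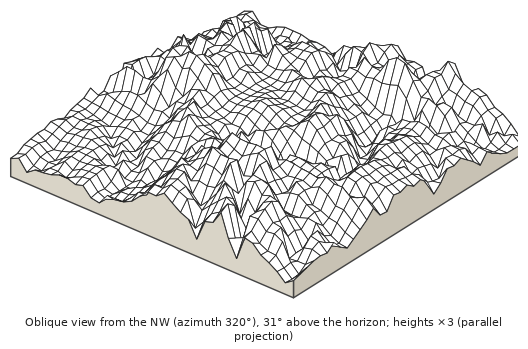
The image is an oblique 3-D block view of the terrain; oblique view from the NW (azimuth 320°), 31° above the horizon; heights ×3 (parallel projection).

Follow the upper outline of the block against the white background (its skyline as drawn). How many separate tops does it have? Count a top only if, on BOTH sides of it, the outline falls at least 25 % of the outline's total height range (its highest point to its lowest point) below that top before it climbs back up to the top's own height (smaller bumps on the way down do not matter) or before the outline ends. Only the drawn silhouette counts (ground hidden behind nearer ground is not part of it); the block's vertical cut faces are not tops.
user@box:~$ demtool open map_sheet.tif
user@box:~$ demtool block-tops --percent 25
2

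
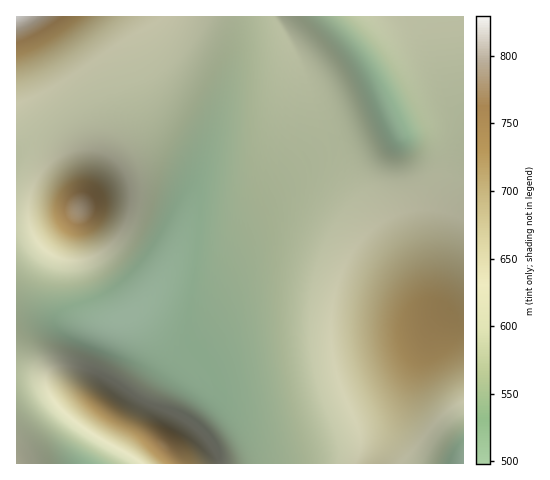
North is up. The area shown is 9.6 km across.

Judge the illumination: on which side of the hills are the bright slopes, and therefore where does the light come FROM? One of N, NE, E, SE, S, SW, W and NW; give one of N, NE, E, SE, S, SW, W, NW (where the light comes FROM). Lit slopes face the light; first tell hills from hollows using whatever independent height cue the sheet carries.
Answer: SW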